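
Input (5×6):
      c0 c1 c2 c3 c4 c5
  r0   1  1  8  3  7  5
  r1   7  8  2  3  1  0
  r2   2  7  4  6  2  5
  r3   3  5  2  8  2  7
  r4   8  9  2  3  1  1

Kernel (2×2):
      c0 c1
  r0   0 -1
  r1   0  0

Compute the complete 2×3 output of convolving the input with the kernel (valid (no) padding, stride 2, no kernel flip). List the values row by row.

Output[0,0]: The receptive field on the input at this output position is [1 1 / 7 8]. Elementwise product with the kernel and sum: 1·-1.

-1 -3 -5
-7 -6 -5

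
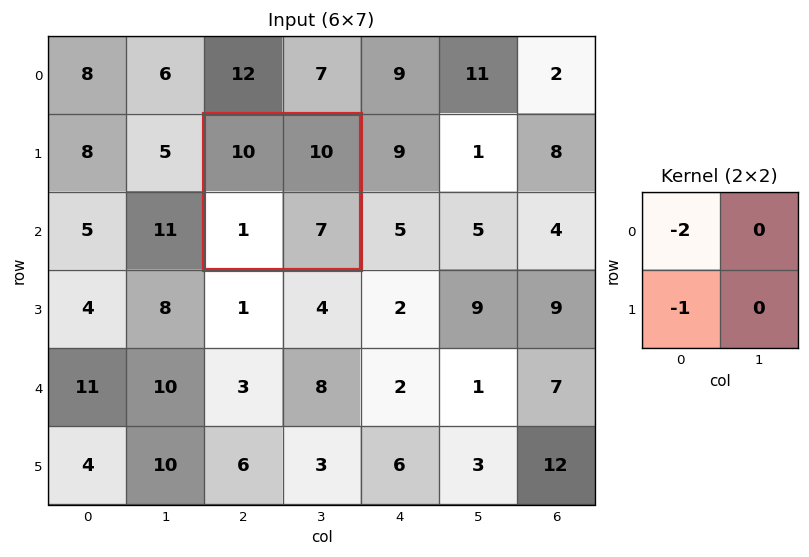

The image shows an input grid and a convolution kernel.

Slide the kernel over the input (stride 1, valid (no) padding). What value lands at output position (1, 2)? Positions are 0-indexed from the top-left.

-21

The receptive field on the input at this output position is [10 10 / 1 7]. Elementwise product with the kernel and sum: 10·-2 + 1·-1.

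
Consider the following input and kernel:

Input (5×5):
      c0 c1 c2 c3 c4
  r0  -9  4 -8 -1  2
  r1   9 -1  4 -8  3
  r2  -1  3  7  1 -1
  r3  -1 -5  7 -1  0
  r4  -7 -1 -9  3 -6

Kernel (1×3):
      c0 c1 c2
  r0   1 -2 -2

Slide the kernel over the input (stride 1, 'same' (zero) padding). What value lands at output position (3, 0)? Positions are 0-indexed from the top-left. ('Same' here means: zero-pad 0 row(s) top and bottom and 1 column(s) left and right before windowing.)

12

The receptive field on the zero-padded input at this output position is [0 -1 -5]. Elementwise product with the kernel and sum: 0·1 + -1·-2 + -5·-2.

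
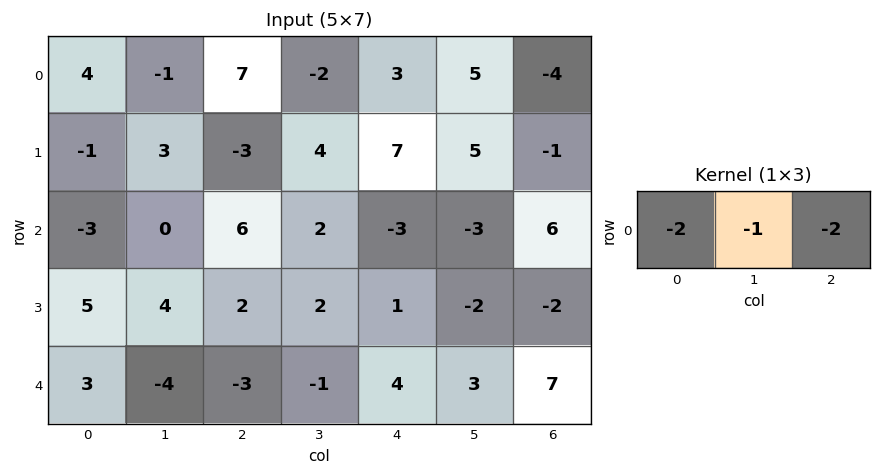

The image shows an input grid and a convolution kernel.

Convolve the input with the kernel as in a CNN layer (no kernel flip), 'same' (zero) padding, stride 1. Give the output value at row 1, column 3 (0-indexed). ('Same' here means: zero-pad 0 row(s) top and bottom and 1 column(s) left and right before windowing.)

-12

The receptive field on the zero-padded input at this output position is [-3 4 7]. Elementwise product with the kernel and sum: -3·-2 + 4·-1 + 7·-2.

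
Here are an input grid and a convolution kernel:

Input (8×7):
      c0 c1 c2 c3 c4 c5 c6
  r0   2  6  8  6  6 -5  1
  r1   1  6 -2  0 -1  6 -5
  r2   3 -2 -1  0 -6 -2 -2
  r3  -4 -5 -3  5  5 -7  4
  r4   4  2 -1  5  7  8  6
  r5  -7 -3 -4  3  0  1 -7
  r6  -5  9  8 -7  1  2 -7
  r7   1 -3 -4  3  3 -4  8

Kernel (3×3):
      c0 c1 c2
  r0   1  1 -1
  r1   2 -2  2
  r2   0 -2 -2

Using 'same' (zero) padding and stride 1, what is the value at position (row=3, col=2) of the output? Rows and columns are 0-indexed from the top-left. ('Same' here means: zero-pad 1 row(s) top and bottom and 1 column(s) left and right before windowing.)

-5

The receptive field on the zero-padded input at this output position is [-2 -1 0 / -5 -3 5 / 2 -1 5]. Elementwise product with the kernel and sum: -2·1 + -1·1 + 0·-1 + -5·2 + -3·-2 + 5·2 + -1·-2 + 5·-2.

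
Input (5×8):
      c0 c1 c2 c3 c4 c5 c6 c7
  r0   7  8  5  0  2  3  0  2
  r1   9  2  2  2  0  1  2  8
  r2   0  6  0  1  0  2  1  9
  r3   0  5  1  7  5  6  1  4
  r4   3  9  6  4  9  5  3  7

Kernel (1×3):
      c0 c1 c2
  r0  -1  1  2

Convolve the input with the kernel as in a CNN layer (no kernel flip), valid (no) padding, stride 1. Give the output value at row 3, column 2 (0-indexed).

16

The receptive field on the input at this output position is [1 7 5]. Elementwise product with the kernel and sum: 1·-1 + 7·1 + 5·2.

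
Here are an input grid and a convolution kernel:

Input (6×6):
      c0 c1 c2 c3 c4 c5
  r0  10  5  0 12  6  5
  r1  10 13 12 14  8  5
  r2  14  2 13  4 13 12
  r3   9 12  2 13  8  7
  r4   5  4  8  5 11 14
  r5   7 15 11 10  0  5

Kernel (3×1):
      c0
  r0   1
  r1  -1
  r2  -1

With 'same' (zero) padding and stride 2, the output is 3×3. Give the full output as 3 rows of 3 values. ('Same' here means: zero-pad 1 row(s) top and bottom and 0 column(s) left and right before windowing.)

-20 -12 -14
-13 -3 -13
-3 -17 -3

Output[0,0]: The receptive field on the zero-padded input at this output position is [0 / 10 / 10]. Elementwise product with the kernel and sum: 0·1 + 10·-1 + 10·-1.
Output[0,1]: The receptive field on the zero-padded input at this output position is [0 / 0 / 12]. Elementwise product with the kernel and sum: 0·1 + 0·-1 + 12·-1.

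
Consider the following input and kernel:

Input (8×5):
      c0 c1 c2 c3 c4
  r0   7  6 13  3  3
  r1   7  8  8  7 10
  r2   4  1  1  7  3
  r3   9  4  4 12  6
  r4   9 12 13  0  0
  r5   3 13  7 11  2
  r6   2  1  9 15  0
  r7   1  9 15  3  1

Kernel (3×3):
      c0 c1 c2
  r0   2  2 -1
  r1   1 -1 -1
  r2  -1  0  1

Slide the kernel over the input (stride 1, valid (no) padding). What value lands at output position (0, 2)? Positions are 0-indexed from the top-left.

22

The receptive field on the input at this output position is [13 3 3 / 8 7 10 / 1 7 3]. Elementwise product with the kernel and sum: 13·2 + 3·2 + 3·-1 + 8·1 + 7·-1 + 10·-1 + 1·-1 + 3·1.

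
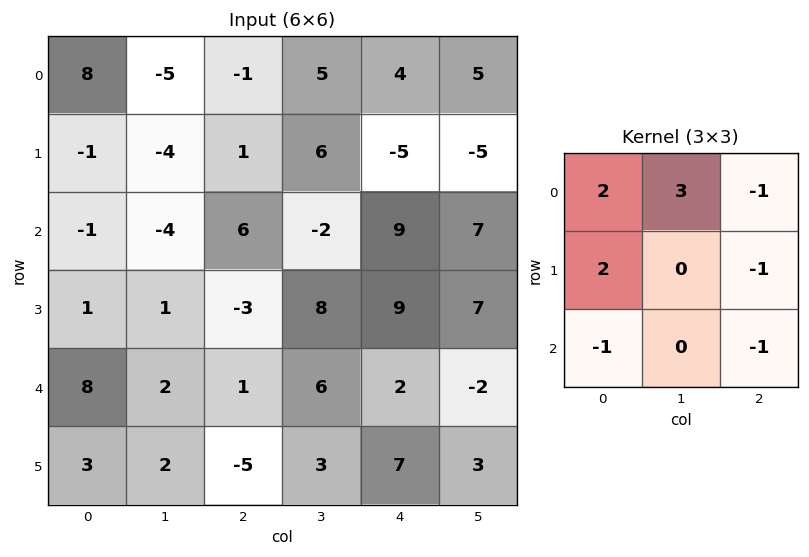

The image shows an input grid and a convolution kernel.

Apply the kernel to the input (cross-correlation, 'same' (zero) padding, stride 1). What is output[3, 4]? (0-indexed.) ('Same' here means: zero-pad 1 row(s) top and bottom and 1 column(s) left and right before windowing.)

The receptive field on the zero-padded input at this output position is [-2 9 7 / 8 9 7 / 6 2 -2]. Elementwise product with the kernel and sum: -2·2 + 9·3 + 7·-1 + 8·2 + 7·-1 + 6·-1 + -2·-1.

21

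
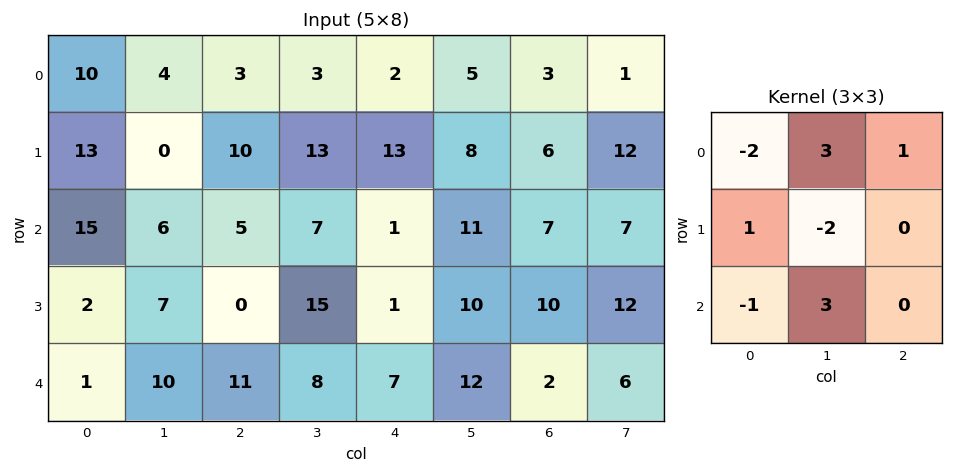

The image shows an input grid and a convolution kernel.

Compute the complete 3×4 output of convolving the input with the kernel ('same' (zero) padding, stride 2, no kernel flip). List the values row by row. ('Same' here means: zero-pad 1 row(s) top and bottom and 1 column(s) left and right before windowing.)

Output[0,0]: The receptive field on the zero-padded input at this output position is [0 0 0 / 0 10 4 / 0 13 0]. Elementwise product with the kernel and sum: 0·-2 + 0·3 + 0·1 + 0·1 + 10·-2 + 0·-1 + 13·3.
Output[0,1]: The receptive field on the zero-padded input at this output position is [0 0 0 / 4 3 3 / 0 10 13]. Elementwise product with the kernel and sum: 0·-2 + 0·3 + 0·1 + 4·1 + 3·-2 + 0·-1 + 10·3.

19 28 25 9
15 32 14 31
11 -11 -23 30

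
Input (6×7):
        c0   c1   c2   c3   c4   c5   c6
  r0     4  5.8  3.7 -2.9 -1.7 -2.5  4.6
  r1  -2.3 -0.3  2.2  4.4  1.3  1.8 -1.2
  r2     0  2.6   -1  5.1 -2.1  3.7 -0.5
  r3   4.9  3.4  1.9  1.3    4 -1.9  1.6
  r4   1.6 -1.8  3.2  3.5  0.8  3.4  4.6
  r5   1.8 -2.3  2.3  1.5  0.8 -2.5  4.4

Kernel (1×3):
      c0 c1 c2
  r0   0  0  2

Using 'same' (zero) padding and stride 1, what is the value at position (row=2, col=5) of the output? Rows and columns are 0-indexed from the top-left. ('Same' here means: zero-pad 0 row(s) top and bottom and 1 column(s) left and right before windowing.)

The receptive field on the zero-padded input at this output position is [-2.1 3.7 -0.5]. Elementwise product with the kernel and sum: -0.5·2.

-1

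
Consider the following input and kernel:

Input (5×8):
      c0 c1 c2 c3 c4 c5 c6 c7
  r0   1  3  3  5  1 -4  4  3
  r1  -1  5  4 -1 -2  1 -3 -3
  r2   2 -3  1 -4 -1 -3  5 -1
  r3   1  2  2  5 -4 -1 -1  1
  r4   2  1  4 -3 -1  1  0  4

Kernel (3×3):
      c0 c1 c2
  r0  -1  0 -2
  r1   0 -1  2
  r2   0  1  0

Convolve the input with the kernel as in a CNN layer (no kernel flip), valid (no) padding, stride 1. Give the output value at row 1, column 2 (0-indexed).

7

The receptive field on the input at this output position is [4 -1 -2 / 1 -4 -1 / 2 5 -4]. Elementwise product with the kernel and sum: 4·-1 + -2·-2 + -4·-1 + -1·2 + 5·1.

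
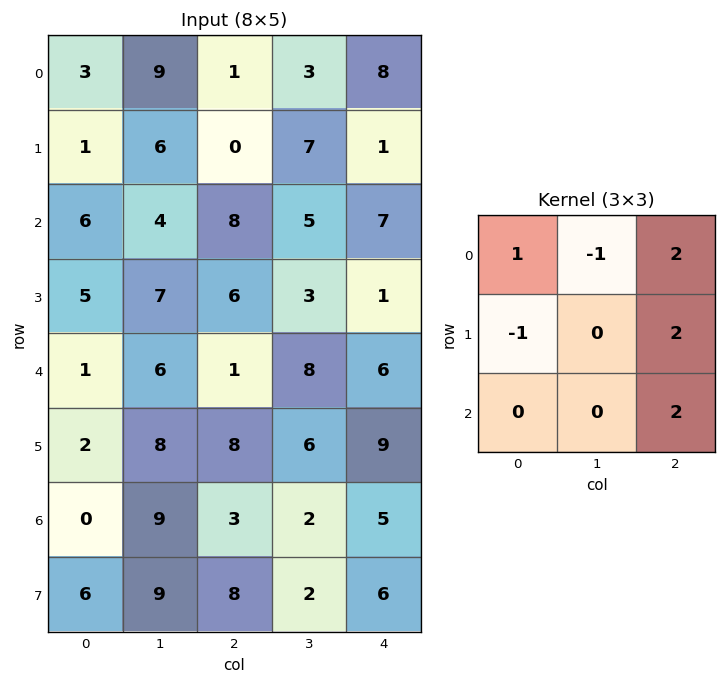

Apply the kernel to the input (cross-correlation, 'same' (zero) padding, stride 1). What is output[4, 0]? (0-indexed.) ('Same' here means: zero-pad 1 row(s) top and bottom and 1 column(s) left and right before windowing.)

37

The receptive field on the zero-padded input at this output position is [0 5 7 / 0 1 6 / 0 2 8]. Elementwise product with the kernel and sum: 0·1 + 5·-1 + 7·2 + 0·-1 + 6·2 + 8·2.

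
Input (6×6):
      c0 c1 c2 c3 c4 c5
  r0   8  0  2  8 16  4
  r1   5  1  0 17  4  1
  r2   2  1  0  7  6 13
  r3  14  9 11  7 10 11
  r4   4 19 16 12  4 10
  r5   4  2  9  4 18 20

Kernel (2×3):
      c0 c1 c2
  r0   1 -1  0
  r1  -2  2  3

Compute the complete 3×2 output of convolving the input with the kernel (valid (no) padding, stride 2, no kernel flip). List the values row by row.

Output[0,0]: The receptive field on the input at this output position is [8 0 2 / 5 1 0]. Elementwise product with the kernel and sum: 8·1 + 0·-1 + 5·-2 + 1·2 + 0·3.

0 40
24 15
8 48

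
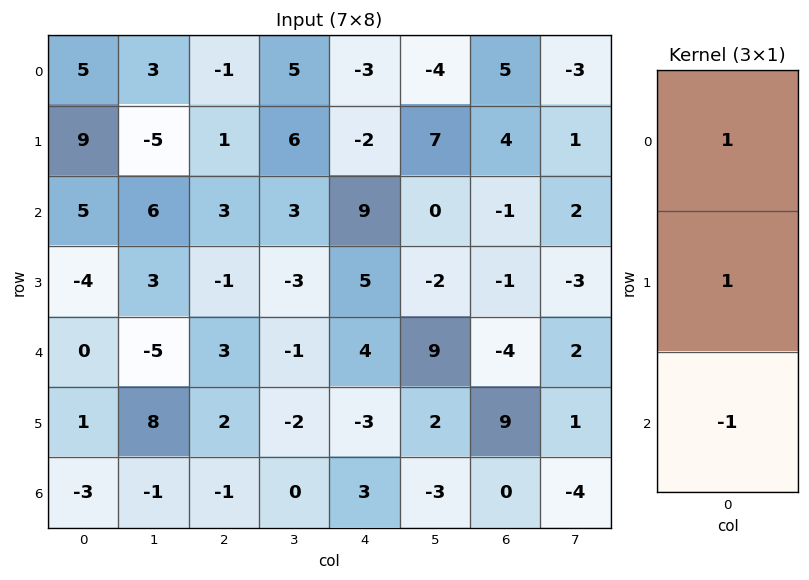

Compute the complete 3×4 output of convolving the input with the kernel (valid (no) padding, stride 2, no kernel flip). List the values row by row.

9 -3 -14 10
1 -1 10 2
4 6 -2 5

Output[0,0]: The receptive field on the input at this output position is [5 / 9 / 5]. Elementwise product with the kernel and sum: 5·1 + 9·1 + 5·-1.
Output[0,1]: The receptive field on the input at this output position is [-1 / 1 / 3]. Elementwise product with the kernel and sum: -1·1 + 1·1 + 3·-1.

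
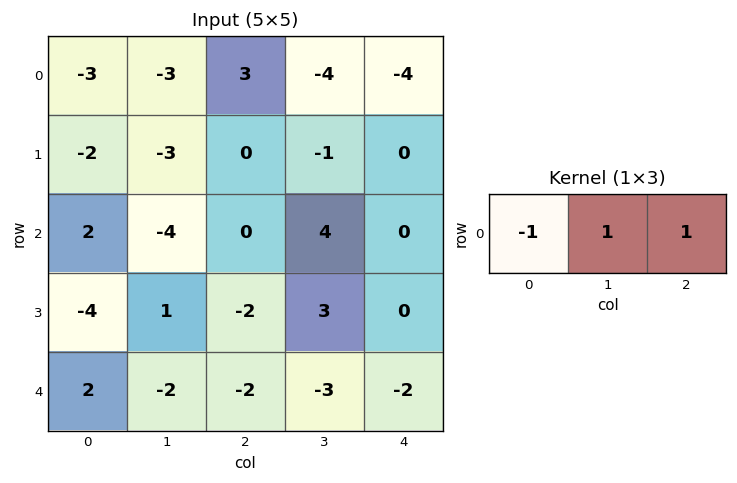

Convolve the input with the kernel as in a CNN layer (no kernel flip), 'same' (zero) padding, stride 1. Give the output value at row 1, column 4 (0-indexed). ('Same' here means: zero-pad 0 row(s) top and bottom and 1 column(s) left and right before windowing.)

1

The receptive field on the zero-padded input at this output position is [-1 0 0]. Elementwise product with the kernel and sum: -1·-1 + 0·1 + 0·1.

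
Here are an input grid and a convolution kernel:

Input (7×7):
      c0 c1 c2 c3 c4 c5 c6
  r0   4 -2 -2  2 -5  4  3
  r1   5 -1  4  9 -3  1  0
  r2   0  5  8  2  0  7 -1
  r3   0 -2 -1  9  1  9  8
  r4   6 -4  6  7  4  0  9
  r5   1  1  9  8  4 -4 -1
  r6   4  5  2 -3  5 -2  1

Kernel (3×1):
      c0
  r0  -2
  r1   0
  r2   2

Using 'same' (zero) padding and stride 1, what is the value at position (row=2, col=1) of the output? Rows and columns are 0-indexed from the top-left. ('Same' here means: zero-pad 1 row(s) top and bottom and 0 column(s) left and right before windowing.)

-2

The receptive field on the zero-padded input at this output position is [-1 / 5 / -2]. Elementwise product with the kernel and sum: -1·-2 + -2·2.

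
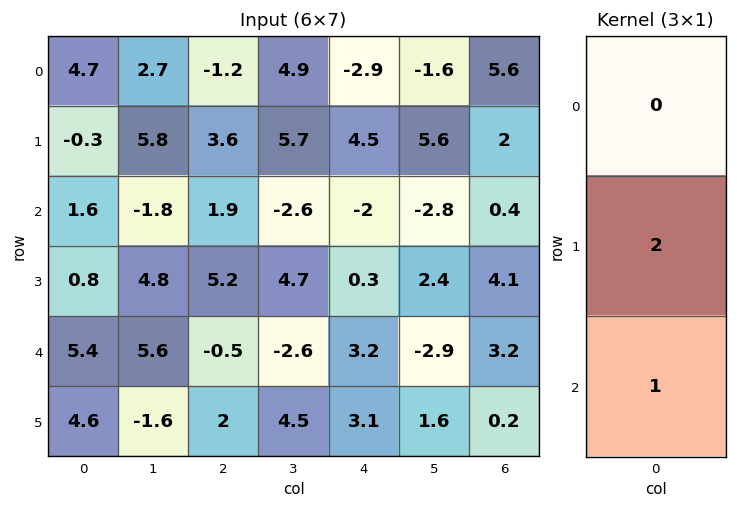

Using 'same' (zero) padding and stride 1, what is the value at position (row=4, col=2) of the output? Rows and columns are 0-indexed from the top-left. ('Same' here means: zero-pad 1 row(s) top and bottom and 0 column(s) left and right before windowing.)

1

The receptive field on the zero-padded input at this output position is [5.2 / -0.5 / 2]. Elementwise product with the kernel and sum: -0.5·2 + 2·1.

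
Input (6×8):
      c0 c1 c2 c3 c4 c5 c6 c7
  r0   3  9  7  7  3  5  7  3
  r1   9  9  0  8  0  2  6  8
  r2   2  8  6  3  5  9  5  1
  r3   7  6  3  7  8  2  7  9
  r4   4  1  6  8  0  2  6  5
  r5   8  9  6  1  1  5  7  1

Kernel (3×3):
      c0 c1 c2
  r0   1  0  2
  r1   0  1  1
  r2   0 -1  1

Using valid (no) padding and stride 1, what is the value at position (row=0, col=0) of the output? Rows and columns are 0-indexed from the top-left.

24

The receptive field on the input at this output position is [3 9 7 / 9 9 0 / 2 8 6]. Elementwise product with the kernel and sum: 3·1 + 7·2 + 9·1 + 0·1 + 8·-1 + 6·1.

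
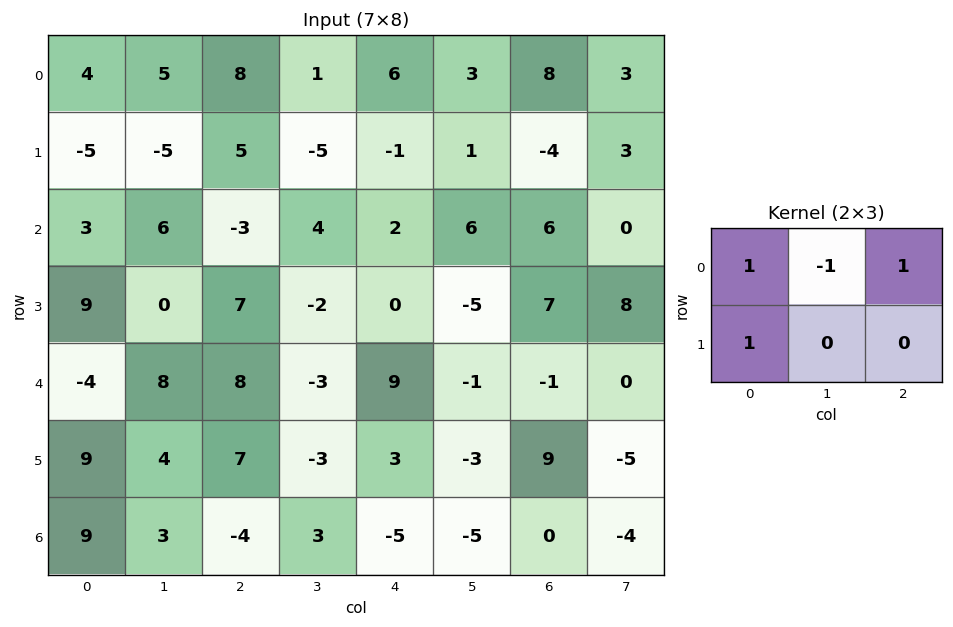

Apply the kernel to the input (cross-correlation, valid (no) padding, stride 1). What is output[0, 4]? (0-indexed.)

The receptive field on the input at this output position is [6 3 8 / -1 1 -4]. Elementwise product with the kernel and sum: 6·1 + 3·-1 + 8·1 + -1·1.

10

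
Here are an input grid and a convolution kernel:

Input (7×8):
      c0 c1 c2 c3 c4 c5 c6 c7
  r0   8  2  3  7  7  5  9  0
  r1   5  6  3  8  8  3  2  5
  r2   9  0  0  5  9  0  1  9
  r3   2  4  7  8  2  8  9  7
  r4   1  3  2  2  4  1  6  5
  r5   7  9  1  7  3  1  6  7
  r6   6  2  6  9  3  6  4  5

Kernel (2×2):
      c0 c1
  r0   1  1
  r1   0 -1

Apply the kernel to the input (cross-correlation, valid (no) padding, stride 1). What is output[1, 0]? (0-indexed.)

The receptive field on the input at this output position is [5 6 / 9 0]. Elementwise product with the kernel and sum: 5·1 + 6·1 + 0·-1.

11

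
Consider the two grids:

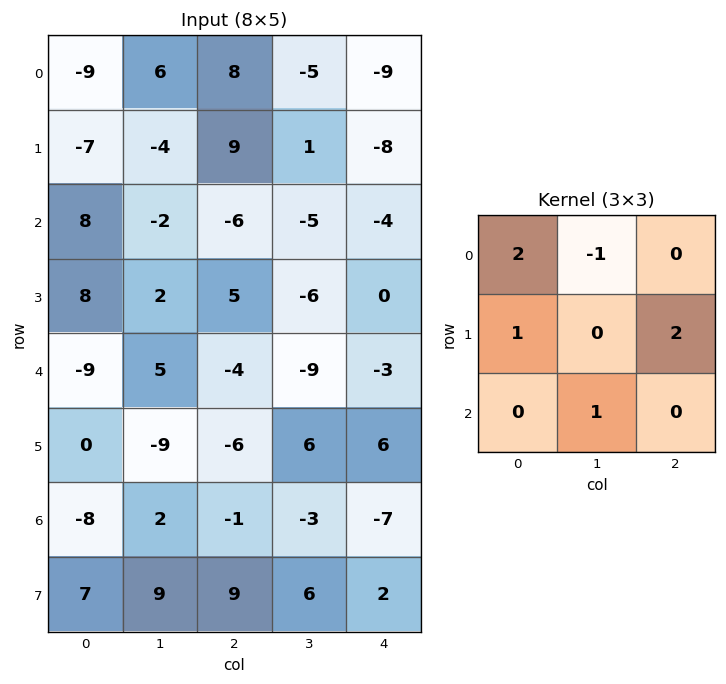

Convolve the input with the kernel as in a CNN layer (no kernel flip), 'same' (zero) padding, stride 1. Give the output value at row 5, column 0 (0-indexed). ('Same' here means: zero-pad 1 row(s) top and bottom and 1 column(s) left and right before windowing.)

The receptive field on the zero-padded input at this output position is [0 -9 5 / 0 0 -9 / 0 -8 2]. Elementwise product with the kernel and sum: 0·2 + -9·-1 + 0·1 + -9·2 + -8·1.

-17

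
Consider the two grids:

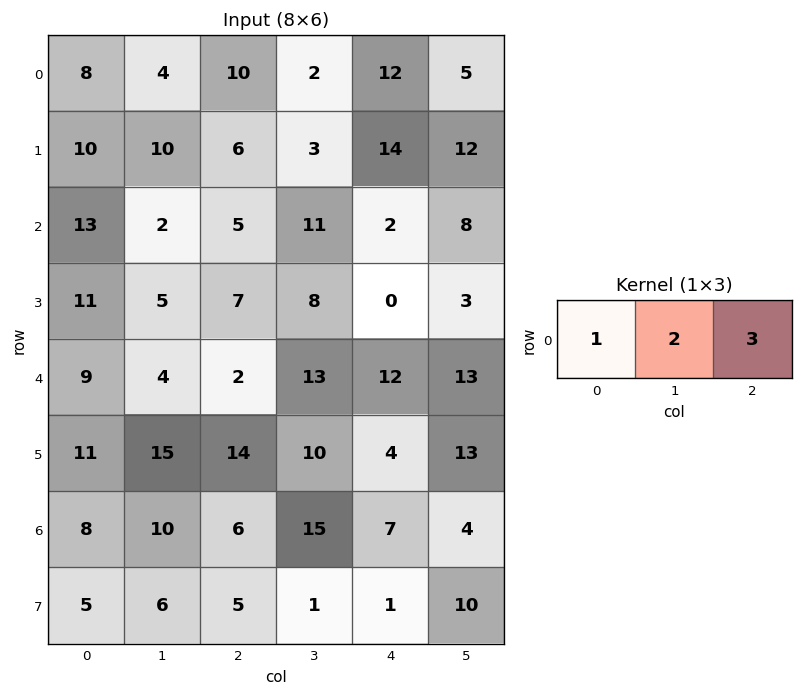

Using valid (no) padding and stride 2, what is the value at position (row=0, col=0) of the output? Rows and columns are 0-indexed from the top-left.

The receptive field on the input at this output position is [8 4 10]. Elementwise product with the kernel and sum: 8·1 + 4·2 + 10·3.

46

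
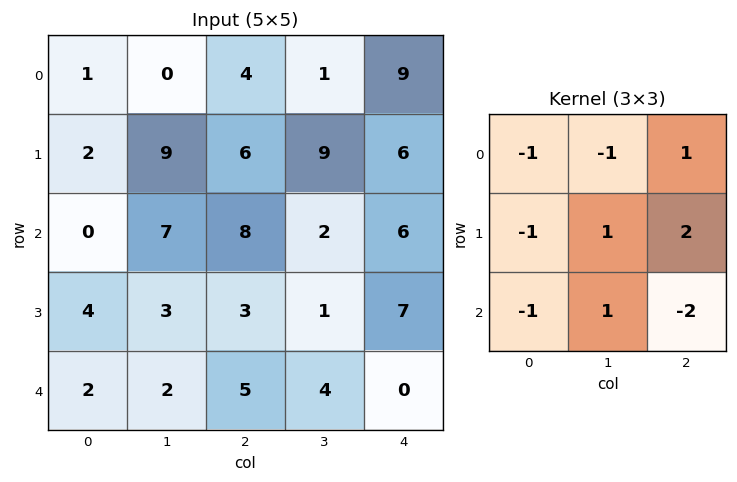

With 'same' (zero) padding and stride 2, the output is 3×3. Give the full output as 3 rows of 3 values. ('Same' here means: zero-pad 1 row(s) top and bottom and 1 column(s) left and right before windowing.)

-15 -15 5
19 -3 -5
5 6 -12

Output[0,0]: The receptive field on the zero-padded input at this output position is [0 0 0 / 0 1 0 / 0 2 9]. Elementwise product with the kernel and sum: 0·-1 + 0·-1 + 0·1 + 0·-1 + 1·1 + 0·2 + 0·-1 + 2·1 + 9·-2.
Output[0,1]: The receptive field on the zero-padded input at this output position is [0 0 0 / 0 4 1 / 9 6 9]. Elementwise product with the kernel and sum: 0·-1 + 0·-1 + 0·1 + 0·-1 + 4·1 + 1·2 + 9·-1 + 6·1 + 9·-2.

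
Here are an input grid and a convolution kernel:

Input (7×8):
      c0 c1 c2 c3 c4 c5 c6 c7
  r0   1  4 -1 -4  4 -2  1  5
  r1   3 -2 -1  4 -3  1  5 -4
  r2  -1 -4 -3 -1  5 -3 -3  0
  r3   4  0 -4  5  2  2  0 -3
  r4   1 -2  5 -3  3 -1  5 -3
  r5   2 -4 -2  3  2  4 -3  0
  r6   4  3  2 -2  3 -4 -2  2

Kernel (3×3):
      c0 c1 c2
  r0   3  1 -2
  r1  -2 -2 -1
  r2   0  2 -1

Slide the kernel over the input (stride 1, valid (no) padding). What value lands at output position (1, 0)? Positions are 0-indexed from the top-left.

The receptive field on the input at this output position is [3 -2 -1 / -1 -4 -3 / 4 0 -4]. Elementwise product with the kernel and sum: 3·3 + -2·1 + -1·-2 + -1·-2 + -4·-2 + -3·-1 + 0·2 + -4·-1.

26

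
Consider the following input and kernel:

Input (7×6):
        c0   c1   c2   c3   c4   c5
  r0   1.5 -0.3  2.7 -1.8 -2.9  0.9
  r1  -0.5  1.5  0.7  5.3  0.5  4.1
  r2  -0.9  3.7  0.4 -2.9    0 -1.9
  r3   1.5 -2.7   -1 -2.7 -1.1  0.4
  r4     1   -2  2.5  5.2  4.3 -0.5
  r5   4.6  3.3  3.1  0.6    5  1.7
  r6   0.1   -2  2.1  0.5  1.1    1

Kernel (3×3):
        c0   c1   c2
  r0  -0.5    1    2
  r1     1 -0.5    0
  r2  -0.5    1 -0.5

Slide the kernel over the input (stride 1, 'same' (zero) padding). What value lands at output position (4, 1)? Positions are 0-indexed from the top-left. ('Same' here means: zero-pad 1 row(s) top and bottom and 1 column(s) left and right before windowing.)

-4

The receptive field on the zero-padded input at this output position is [1.5 -2.7 -1 / 1 -2 2.5 / 4.6 3.3 3.1]. Elementwise product with the kernel and sum: 1.5·-0.5 + -2.7·1 + -1·2 + 1·1 + -2·-0.5 + 4.6·-0.5 + 3.3·1 + 3.1·-0.5.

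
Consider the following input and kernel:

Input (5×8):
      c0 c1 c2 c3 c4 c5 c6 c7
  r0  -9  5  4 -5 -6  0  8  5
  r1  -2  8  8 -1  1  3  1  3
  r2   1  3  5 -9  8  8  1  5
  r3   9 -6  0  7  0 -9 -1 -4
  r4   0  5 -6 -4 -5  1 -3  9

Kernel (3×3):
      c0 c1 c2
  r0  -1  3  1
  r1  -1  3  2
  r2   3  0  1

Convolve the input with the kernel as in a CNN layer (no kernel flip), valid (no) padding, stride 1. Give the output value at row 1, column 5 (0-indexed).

-23

The receptive field on the input at this output position is [3 1 3 / 8 1 5 / -9 -1 -4]. Elementwise product with the kernel and sum: 3·-1 + 1·3 + 3·1 + 8·-1 + 1·3 + 5·2 + -9·3 + -4·1.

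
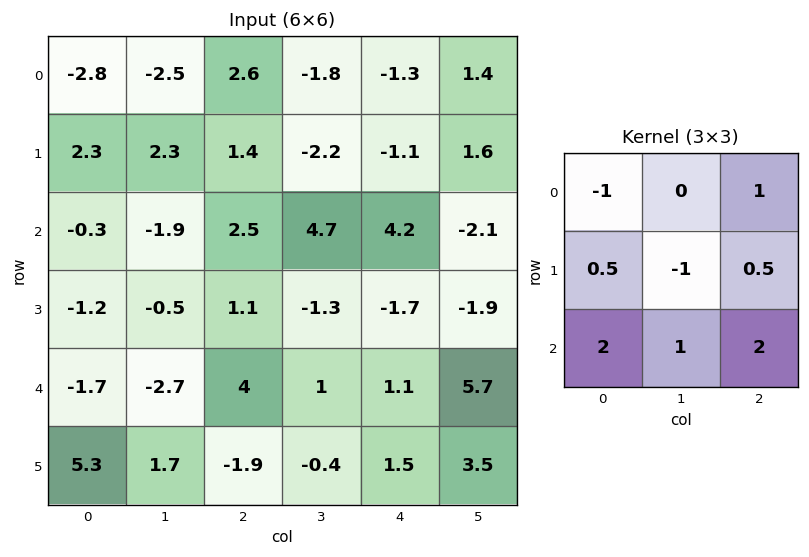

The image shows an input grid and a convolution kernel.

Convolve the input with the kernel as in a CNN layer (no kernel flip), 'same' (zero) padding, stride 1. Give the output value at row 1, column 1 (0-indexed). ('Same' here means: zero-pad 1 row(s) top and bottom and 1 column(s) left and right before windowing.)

7.45

The receptive field on the zero-padded input at this output position is [-2.8 -2.5 2.6 / 2.3 2.3 1.4 / -0.3 -1.9 2.5]. Elementwise product with the kernel and sum: -2.8·-1 + 2.6·1 + 2.3·0.5 + 2.3·-1 + 1.4·0.5 + -0.3·2 + -1.9·1 + 2.5·2.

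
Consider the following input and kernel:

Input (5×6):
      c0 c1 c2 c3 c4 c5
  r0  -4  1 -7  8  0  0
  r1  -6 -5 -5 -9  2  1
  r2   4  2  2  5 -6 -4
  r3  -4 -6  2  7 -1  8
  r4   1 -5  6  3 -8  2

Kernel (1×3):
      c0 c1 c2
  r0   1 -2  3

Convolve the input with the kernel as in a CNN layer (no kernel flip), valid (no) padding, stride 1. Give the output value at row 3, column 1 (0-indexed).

The receptive field on the input at this output position is [-6 2 7]. Elementwise product with the kernel and sum: -6·1 + 2·-2 + 7·3.

11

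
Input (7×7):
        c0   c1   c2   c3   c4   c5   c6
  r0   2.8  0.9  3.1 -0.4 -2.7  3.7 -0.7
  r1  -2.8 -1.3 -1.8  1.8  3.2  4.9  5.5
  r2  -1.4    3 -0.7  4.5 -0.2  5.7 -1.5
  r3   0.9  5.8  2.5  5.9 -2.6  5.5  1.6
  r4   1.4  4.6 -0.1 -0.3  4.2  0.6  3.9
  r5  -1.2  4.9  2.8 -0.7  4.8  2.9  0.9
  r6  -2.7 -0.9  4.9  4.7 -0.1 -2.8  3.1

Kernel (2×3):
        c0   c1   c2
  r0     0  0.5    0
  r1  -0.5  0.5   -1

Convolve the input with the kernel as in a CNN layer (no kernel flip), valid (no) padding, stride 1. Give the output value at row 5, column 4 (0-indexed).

-3

The receptive field on the input at this output position is [4.8 2.9 0.9 / -0.1 -2.8 3.1]. Elementwise product with the kernel and sum: 2.9·0.5 + -0.1·-0.5 + -2.8·0.5 + 3.1·-1.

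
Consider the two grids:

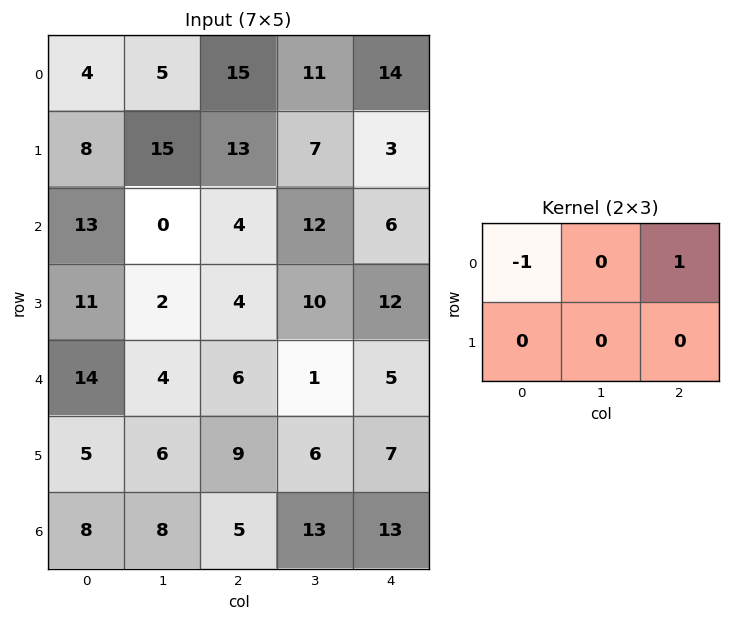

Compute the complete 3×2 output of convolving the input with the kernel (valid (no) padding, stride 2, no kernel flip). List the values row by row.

11 -1
-9 2
-8 -1

Output[0,0]: The receptive field on the input at this output position is [4 5 15 / 8 15 13]. Elementwise product with the kernel and sum: 4·-1 + 15·1.
Output[0,1]: The receptive field on the input at this output position is [15 11 14 / 13 7 3]. Elementwise product with the kernel and sum: 15·-1 + 14·1.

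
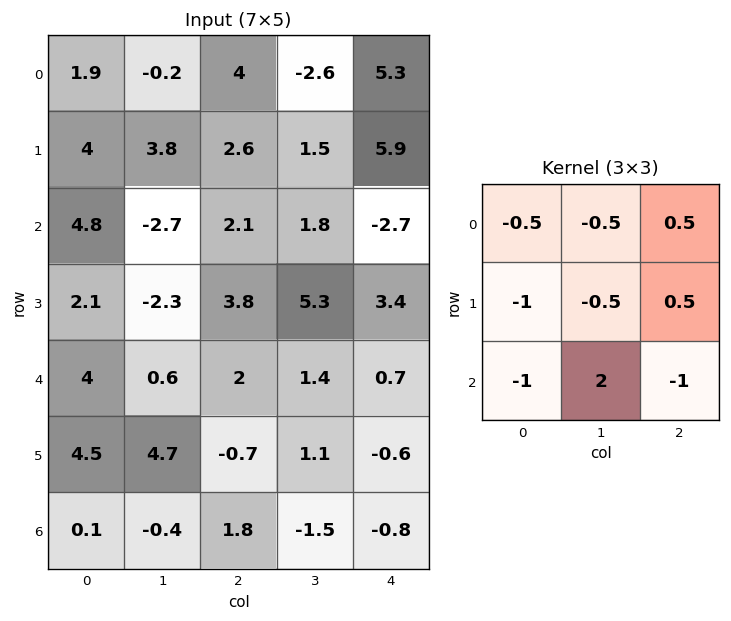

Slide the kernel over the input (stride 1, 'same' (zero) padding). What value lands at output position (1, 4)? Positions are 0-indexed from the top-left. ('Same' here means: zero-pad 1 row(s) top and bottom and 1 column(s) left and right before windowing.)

The receptive field on the zero-padded input at this output position is [-2.6 5.3 0 / 1.5 5.9 0 / 1.8 -2.7 0]. Elementwise product with the kernel and sum: -2.6·-0.5 + 5.3·-0.5 + 0·0.5 + 1.5·-1 + 5.9·-0.5 + 0·0.5 + 1.8·-1 + -2.7·2 + 0·-1.

-13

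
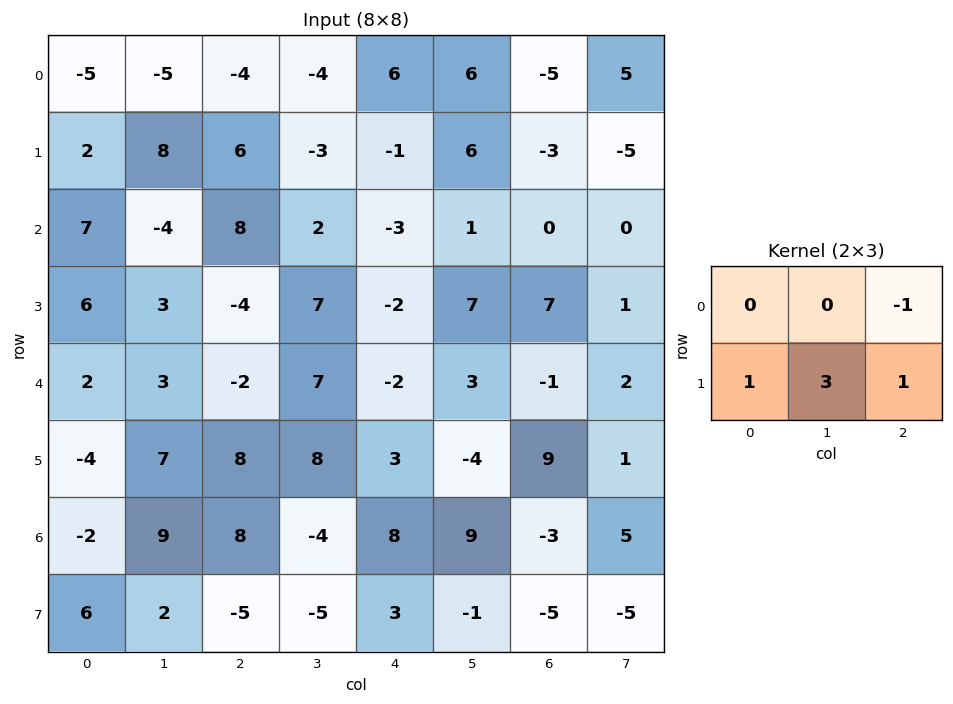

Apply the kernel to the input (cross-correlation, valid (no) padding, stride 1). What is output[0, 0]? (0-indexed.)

36

The receptive field on the input at this output position is [-5 -5 -4 / 2 8 6]. Elementwise product with the kernel and sum: -4·-1 + 2·1 + 8·3 + 6·1.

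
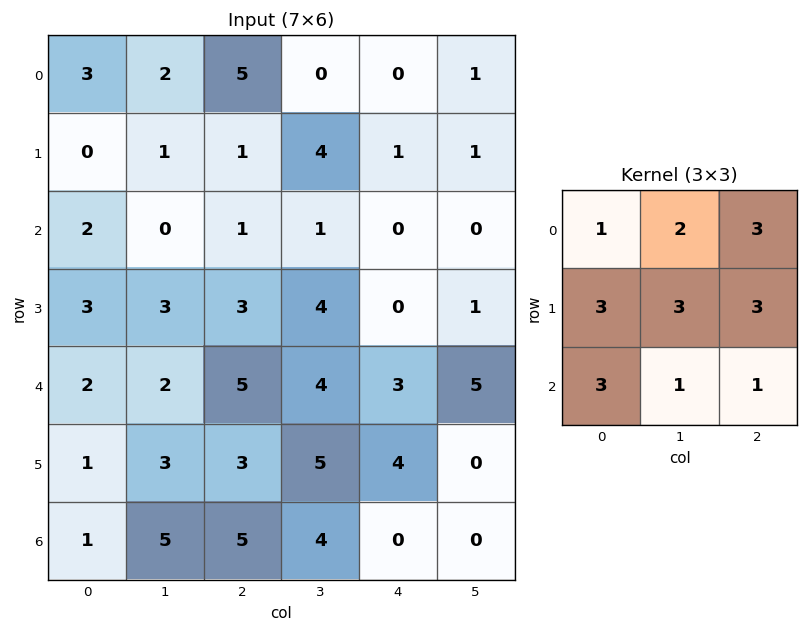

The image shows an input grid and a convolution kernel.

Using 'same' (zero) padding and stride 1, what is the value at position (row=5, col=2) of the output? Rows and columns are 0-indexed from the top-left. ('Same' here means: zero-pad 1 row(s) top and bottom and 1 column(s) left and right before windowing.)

81

The receptive field on the zero-padded input at this output position is [2 5 4 / 3 3 5 / 5 5 4]. Elementwise product with the kernel and sum: 2·1 + 5·2 + 4·3 + 3·3 + 3·3 + 5·3 + 5·3 + 5·1 + 4·1.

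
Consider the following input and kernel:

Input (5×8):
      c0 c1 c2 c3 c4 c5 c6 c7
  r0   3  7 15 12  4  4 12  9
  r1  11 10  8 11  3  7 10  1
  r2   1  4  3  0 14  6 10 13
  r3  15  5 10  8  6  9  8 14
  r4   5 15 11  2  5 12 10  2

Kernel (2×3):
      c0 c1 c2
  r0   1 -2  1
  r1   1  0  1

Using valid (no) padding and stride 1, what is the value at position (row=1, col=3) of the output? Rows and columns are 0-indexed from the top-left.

18

The receptive field on the input at this output position is [11 3 7 / 0 14 6]. Elementwise product with the kernel and sum: 11·1 + 3·-2 + 7·1 + 0·1 + 6·1.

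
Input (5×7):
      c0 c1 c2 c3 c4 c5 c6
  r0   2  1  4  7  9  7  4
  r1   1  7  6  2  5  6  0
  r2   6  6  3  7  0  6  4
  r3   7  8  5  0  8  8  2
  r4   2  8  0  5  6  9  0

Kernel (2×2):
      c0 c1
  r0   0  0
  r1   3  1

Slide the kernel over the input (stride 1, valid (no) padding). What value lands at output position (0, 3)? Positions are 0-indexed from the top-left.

11

The receptive field on the input at this output position is [7 9 / 2 5]. Elementwise product with the kernel and sum: 2·3 + 5·1.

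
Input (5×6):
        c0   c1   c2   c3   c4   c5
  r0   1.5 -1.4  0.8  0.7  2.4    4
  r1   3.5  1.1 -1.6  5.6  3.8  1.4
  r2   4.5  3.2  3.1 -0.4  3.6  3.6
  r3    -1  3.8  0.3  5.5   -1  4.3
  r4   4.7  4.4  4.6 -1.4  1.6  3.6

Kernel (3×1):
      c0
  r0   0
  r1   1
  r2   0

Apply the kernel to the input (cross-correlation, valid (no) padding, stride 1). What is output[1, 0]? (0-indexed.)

The receptive field on the input at this output position is [3.5 / 4.5 / -1]. Elementwise product with the kernel and sum: 4.5·1.

4.5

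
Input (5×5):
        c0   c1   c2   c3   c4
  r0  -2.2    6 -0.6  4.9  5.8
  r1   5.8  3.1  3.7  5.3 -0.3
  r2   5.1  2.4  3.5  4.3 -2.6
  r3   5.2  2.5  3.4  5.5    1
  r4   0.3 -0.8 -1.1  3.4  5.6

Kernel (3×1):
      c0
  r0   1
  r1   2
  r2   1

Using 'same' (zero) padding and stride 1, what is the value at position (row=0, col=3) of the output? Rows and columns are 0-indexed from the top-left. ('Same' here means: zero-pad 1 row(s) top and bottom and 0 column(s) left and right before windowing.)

The receptive field on the zero-padded input at this output position is [0 / 4.9 / 5.3]. Elementwise product with the kernel and sum: 0·1 + 4.9·2 + 5.3·1.

15.1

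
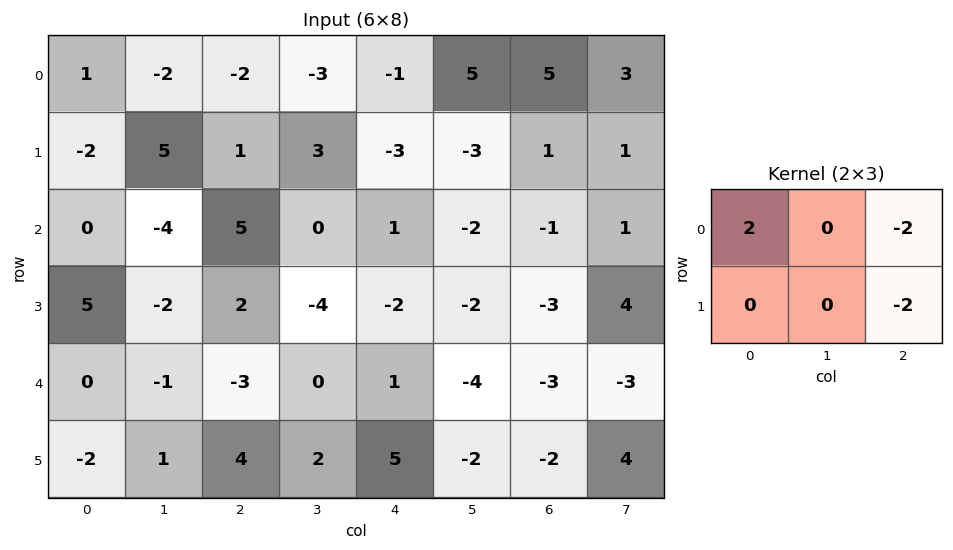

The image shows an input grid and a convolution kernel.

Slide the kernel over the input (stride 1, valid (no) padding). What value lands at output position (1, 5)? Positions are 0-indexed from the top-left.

-10

The receptive field on the input at this output position is [-3 1 1 / -2 -1 1]. Elementwise product with the kernel and sum: -3·2 + 1·-2 + 1·-2.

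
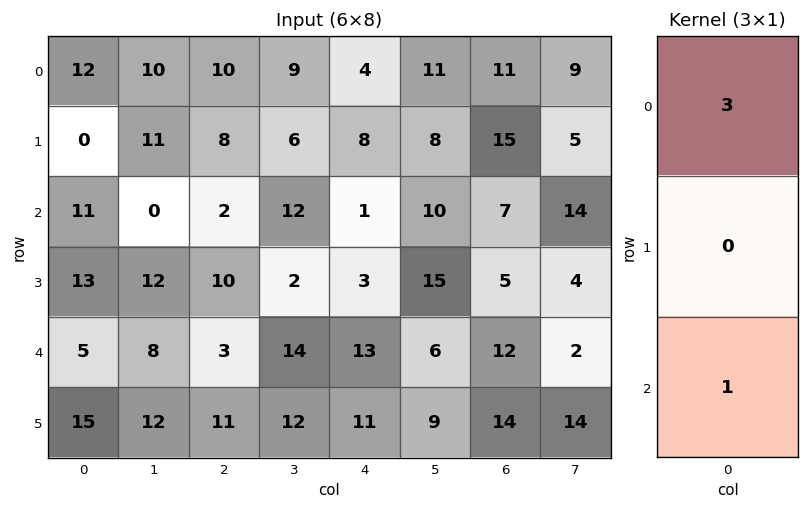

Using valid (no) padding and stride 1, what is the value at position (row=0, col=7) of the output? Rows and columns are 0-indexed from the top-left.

41

The receptive field on the input at this output position is [9 / 5 / 14]. Elementwise product with the kernel and sum: 9·3 + 14·1.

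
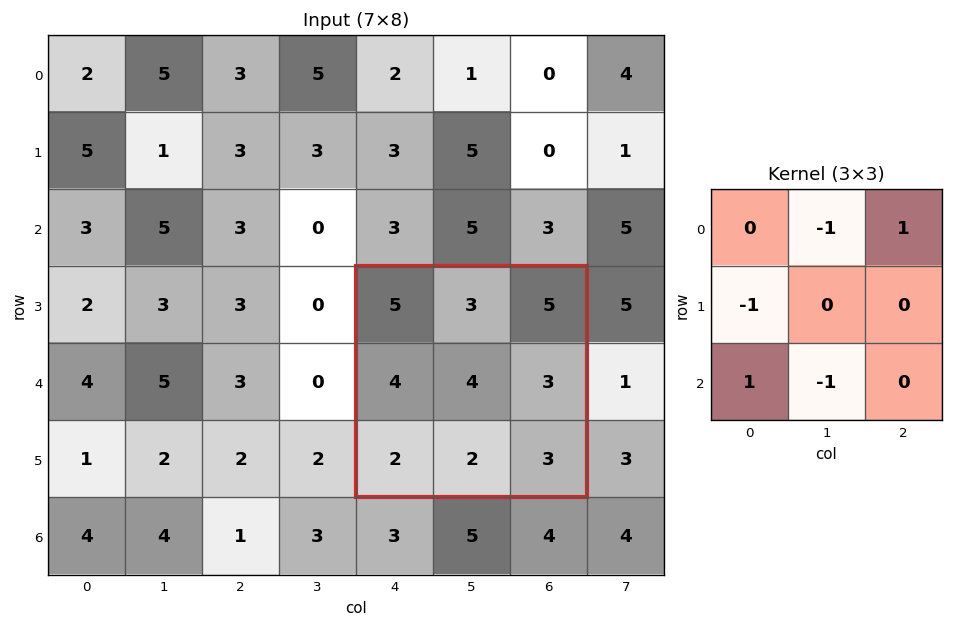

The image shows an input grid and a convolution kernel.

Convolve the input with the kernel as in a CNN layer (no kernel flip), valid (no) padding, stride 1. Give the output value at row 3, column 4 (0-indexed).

The receptive field on the input at this output position is [5 3 5 / 4 4 3 / 2 2 3]. Elementwise product with the kernel and sum: 3·-1 + 5·1 + 4·-1 + 2·1 + 2·-1.

-2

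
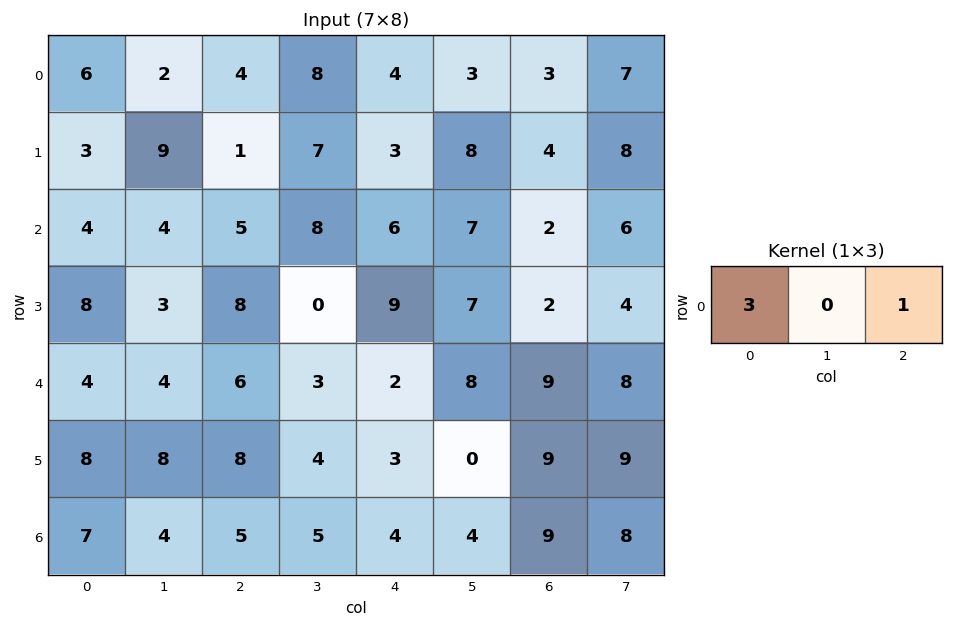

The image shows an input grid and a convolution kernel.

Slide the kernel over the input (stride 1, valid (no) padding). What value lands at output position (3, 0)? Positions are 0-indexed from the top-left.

32

The receptive field on the input at this output position is [8 3 8]. Elementwise product with the kernel and sum: 8·3 + 8·1.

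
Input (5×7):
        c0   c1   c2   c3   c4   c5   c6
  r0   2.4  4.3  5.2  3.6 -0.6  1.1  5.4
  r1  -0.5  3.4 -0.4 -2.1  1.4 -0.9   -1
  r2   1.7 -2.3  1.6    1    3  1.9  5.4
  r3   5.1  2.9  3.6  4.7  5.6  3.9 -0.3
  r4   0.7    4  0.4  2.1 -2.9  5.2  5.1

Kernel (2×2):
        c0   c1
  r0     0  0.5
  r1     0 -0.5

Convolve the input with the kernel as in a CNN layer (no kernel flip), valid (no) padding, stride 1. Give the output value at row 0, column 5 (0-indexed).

3.2

The receptive field on the input at this output position is [1.1 5.4 / -0.9 -1]. Elementwise product with the kernel and sum: 5.4·0.5 + -1·-0.5.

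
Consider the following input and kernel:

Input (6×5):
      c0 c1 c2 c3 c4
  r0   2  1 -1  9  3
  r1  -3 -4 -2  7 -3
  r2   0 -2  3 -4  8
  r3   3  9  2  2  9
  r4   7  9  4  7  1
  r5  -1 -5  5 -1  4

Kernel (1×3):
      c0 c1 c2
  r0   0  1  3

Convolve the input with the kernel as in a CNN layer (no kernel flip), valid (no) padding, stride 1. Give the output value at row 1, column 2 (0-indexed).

-2

The receptive field on the input at this output position is [-2 7 -3]. Elementwise product with the kernel and sum: 7·1 + -3·3.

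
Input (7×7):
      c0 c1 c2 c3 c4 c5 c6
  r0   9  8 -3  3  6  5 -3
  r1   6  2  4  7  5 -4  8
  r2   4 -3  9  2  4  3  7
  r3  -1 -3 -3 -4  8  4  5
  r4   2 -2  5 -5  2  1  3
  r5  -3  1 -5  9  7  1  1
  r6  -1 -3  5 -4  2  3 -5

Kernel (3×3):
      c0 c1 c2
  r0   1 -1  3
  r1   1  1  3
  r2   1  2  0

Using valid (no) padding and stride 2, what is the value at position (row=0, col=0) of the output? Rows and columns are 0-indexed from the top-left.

10

The receptive field on the input at this output position is [9 8 -3 / 6 2 4 / 4 -3 9]. Elementwise product with the kernel and sum: 9·1 + 8·-1 + -3·3 + 6·1 + 2·1 + 4·3 + 4·1 + -3·2.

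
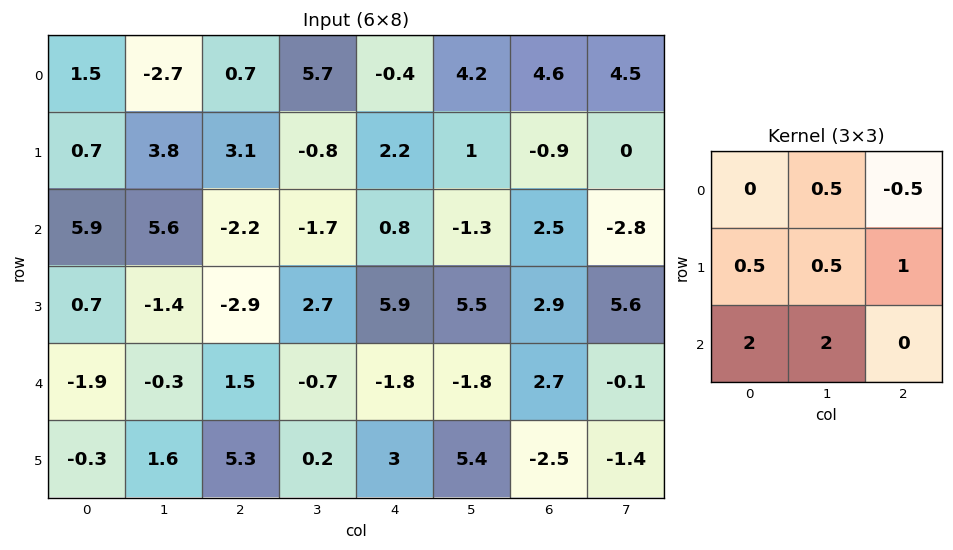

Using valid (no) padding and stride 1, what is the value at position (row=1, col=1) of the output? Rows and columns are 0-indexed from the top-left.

The receptive field on the input at this output position is [3.8 3.1 -0.8 / 5.6 -2.2 -1.7 / -1.4 -2.9 2.7]. Elementwise product with the kernel and sum: 3.1·0.5 + -0.8·-0.5 + 5.6·0.5 + -2.2·0.5 + -1.7·1 + -1.4·2 + -2.9·2.

-6.65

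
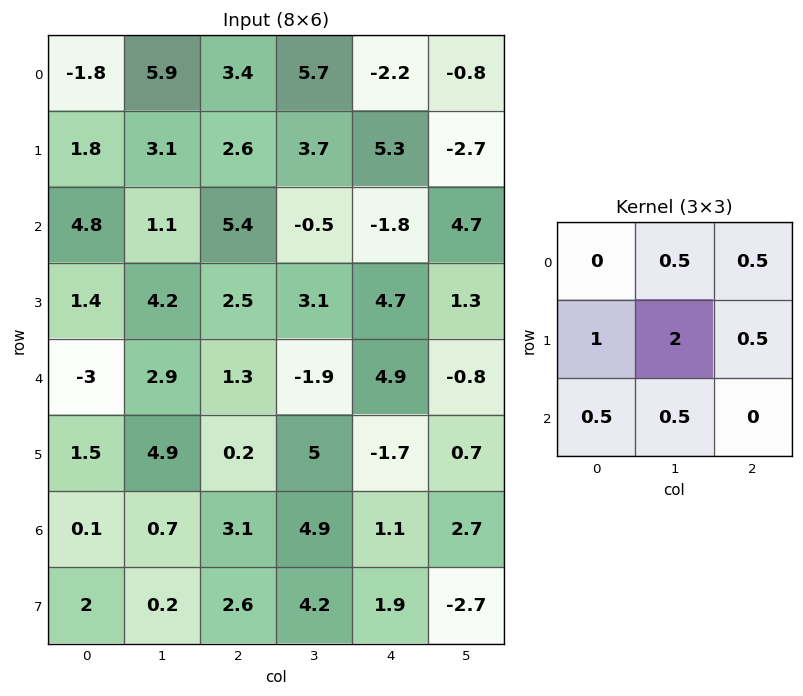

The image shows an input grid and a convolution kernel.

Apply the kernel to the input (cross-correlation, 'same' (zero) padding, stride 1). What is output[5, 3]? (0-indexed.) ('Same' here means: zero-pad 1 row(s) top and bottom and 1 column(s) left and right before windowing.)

The receptive field on the zero-padded input at this output position is [1.3 -1.9 4.9 / 0.2 5 -1.7 / 3.1 4.9 1.1]. Elementwise product with the kernel and sum: -1.9·0.5 + 4.9·0.5 + 0.2·1 + 5·2 + -1.7·0.5 + 3.1·0.5 + 4.9·0.5.

14.85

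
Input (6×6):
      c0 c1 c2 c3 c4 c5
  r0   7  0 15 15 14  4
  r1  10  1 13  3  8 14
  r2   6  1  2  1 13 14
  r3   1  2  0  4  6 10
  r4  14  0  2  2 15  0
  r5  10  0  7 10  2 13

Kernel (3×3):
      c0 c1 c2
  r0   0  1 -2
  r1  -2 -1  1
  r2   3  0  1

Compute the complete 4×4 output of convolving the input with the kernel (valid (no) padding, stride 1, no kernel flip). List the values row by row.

-18 -23 -15 23
-33 14 1 1
37 2 -2 -13
13 2 24 10

Output[0,0]: The receptive field on the input at this output position is [7 0 15 / 10 1 13 / 6 1 2]. Elementwise product with the kernel and sum: 0·1 + 15·-2 + 10·-2 + 1·-1 + 13·1 + 6·3 + 2·1.
Output[0,1]: The receptive field on the input at this output position is [0 15 15 / 1 13 3 / 1 2 1]. Elementwise product with the kernel and sum: 15·1 + 15·-2 + 1·-2 + 13·-1 + 3·1 + 1·3 + 1·1.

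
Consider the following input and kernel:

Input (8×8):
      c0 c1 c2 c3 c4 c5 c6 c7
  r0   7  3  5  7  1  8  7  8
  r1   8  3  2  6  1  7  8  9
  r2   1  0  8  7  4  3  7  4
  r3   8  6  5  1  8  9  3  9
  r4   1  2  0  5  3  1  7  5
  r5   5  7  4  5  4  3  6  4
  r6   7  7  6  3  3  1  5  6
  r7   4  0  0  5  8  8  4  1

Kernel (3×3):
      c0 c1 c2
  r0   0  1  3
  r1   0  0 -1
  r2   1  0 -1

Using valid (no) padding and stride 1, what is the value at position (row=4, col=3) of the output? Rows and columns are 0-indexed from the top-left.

The receptive field on the input at this output position is [5 3 1 / 5 4 3 / 3 3 1]. Elementwise product with the kernel and sum: 3·1 + 1·3 + 3·-1 + 3·1 + 1·-1.

5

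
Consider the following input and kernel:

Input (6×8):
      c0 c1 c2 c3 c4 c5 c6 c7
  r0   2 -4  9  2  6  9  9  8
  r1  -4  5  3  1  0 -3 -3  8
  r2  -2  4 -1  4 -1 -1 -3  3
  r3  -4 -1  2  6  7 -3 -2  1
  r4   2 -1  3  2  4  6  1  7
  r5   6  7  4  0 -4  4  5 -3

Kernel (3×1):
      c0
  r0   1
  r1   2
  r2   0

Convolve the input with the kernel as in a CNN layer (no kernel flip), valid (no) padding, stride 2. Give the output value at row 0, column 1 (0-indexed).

The receptive field on the input at this output position is [9 / 3 / -1]. Elementwise product with the kernel and sum: 9·1 + 3·2.

15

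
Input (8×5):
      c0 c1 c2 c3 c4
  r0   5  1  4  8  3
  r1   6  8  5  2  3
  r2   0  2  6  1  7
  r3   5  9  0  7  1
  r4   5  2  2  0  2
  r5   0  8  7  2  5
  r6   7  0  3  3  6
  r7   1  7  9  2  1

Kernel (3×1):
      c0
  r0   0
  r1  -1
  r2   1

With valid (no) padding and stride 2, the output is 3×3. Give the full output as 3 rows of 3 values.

Output[0,0]: The receptive field on the input at this output position is [5 / 6 / 0]. Elementwise product with the kernel and sum: 6·-1 + 0·1.
Output[0,1]: The receptive field on the input at this output position is [4 / 5 / 6]. Elementwise product with the kernel and sum: 5·-1 + 6·1.

-6 1 4
0 2 1
7 -4 1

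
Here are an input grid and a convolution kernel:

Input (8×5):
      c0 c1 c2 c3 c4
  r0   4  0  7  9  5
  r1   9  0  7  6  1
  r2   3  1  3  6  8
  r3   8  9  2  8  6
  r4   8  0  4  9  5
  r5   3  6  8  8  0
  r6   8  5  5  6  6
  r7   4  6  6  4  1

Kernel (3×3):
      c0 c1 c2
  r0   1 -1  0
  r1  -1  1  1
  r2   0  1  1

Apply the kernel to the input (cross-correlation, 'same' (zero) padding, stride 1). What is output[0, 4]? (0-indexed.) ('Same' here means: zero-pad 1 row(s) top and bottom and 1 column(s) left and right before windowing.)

The receptive field on the zero-padded input at this output position is [0 0 0 / 9 5 0 / 6 1 0]. Elementwise product with the kernel and sum: 0·1 + 0·-1 + 9·-1 + 5·1 + 0·1 + 1·1 + 0·1.

-3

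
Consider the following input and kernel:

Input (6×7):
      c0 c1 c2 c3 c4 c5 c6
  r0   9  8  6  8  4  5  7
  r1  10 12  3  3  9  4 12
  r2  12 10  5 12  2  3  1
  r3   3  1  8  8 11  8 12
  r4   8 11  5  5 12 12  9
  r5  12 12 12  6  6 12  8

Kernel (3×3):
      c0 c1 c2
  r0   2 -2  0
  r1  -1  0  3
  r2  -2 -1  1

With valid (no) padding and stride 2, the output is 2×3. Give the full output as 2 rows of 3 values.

-28 0 19
3 8 -4

Output[0,0]: The receptive field on the input at this output position is [9 8 6 / 10 12 3 / 12 10 5]. Elementwise product with the kernel and sum: 9·2 + 8·-2 + 10·-1 + 3·3 + 12·-2 + 10·-1 + 5·1.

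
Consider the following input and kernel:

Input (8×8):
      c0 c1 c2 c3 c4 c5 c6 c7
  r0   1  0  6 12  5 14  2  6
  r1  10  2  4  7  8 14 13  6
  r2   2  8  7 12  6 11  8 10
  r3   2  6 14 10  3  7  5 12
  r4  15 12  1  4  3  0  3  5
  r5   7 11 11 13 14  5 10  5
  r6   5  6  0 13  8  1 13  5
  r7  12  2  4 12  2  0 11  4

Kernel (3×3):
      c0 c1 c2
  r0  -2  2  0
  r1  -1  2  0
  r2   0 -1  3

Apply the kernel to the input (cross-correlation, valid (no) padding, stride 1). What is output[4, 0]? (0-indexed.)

The receptive field on the input at this output position is [15 12 1 / 7 11 11 / 5 6 0]. Elementwise product with the kernel and sum: 15·-2 + 12·2 + 7·-1 + 11·2 + 6·-1 + 0·3.

3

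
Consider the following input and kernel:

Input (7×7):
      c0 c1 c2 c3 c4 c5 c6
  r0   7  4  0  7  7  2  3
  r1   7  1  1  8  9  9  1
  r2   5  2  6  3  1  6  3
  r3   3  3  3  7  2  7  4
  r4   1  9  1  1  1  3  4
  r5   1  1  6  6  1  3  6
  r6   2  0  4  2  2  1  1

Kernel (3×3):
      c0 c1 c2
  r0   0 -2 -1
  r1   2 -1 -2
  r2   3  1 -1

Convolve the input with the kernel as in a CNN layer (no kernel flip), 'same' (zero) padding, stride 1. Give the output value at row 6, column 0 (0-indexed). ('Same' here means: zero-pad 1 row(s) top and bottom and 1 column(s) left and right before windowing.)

The receptive field on the zero-padded input at this output position is [0 1 1 / 0 2 0 / 0 0 0]. Elementwise product with the kernel and sum: 1·-2 + 1·-1 + 0·2 + 2·-1 + 0·-2 + 0·3 + 0·1 + 0·-1.

-5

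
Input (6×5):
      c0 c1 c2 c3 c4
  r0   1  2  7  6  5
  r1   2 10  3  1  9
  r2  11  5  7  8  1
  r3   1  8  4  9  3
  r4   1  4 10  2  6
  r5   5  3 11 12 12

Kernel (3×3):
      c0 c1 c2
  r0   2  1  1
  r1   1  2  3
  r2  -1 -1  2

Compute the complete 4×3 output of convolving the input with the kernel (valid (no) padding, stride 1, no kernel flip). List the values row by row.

40 40 44
58 73 35
78 58 54
67 69 53

Output[0,0]: The receptive field on the input at this output position is [1 2 7 / 2 10 3 / 11 5 7]. Elementwise product with the kernel and sum: 1·2 + 2·1 + 7·1 + 2·1 + 10·2 + 3·3 + 11·-1 + 5·-1 + 7·2.
Output[0,1]: The receptive field on the input at this output position is [2 7 6 / 10 3 1 / 5 7 8]. Elementwise product with the kernel and sum: 2·2 + 7·1 + 6·1 + 10·1 + 3·2 + 1·3 + 5·-1 + 7·-1 + 8·2.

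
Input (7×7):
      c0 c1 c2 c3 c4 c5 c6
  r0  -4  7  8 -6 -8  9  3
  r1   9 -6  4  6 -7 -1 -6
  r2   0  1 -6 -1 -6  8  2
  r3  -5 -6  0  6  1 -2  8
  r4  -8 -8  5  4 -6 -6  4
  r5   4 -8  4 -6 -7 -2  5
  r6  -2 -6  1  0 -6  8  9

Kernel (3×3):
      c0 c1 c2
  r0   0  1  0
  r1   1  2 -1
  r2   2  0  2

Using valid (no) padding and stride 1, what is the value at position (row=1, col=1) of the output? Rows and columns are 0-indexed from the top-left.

The receptive field on the input at this output position is [-6 4 6 / 1 -6 -1 / -6 0 6]. Elementwise product with the kernel and sum: 4·1 + 1·1 + -6·2 + -1·-1 + -6·2 + 6·2.

-6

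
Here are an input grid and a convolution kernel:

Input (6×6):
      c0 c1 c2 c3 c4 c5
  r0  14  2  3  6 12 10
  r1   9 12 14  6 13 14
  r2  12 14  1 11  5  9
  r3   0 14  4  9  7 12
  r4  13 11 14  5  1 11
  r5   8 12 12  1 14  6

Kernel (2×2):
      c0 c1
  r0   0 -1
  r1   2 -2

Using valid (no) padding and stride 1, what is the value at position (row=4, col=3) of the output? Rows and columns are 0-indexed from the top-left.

The receptive field on the input at this output position is [5 1 / 1 14]. Elementwise product with the kernel and sum: 1·-1 + 1·2 + 14·-2.

-27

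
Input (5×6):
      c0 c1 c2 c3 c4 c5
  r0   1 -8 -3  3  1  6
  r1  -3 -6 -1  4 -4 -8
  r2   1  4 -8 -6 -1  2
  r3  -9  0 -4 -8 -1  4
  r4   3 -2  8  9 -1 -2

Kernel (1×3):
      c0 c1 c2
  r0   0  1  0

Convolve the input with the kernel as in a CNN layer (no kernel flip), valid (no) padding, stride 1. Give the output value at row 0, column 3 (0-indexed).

1

The receptive field on the input at this output position is [3 1 6]. Elementwise product with the kernel and sum: 1·1.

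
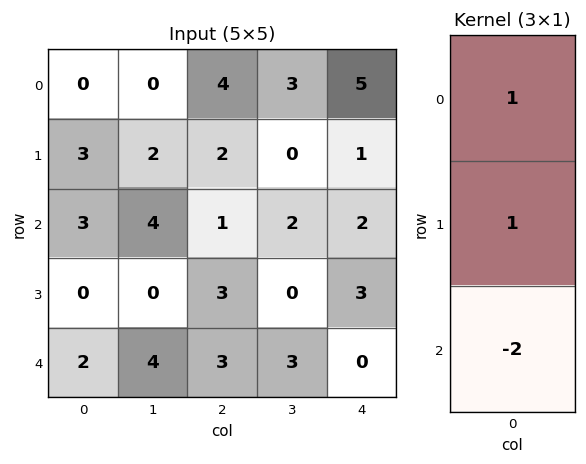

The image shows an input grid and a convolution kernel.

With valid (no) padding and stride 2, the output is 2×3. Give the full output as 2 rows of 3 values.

Output[0,0]: The receptive field on the input at this output position is [0 / 3 / 3]. Elementwise product with the kernel and sum: 0·1 + 3·1 + 3·-2.

-3 4 2
-1 -2 5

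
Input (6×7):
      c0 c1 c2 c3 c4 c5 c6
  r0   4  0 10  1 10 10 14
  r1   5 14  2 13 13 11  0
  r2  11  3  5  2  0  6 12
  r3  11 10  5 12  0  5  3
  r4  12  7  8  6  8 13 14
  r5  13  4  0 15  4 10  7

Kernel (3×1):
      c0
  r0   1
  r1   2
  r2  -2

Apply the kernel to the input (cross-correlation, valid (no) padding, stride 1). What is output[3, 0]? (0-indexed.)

9

The receptive field on the input at this output position is [11 / 12 / 13]. Elementwise product with the kernel and sum: 11·1 + 12·2 + 13·-2.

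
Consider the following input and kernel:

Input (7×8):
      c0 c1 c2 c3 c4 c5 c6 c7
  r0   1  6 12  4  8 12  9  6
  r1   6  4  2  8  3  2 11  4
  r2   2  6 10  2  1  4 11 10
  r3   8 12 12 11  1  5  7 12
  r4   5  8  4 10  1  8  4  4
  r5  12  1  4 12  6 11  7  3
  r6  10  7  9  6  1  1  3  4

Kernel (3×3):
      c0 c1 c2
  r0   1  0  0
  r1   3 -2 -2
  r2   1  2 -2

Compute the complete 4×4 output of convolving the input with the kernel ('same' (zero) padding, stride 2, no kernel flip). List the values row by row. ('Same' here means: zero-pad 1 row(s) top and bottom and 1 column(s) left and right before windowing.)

Output[0,0]: The receptive field on the zero-padded input at this output position is [0 0 0 / 0 1 6 / 0 6 4]. Elementwise product with the kernel and sum: 0·1 + 0·3 + 1·-2 + 6·-2 + 0·1 + 6·2 + 4·-2.

-10 -22 -18 22
-24 12 7 -33
-4 -7 25 32
-34 -8 26 0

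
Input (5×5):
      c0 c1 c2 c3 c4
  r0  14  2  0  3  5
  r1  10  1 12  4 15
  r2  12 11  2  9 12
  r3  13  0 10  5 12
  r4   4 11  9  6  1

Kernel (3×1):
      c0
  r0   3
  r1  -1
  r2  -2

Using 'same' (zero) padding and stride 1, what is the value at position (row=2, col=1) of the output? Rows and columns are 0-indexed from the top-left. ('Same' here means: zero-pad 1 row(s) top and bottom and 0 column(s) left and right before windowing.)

-8

The receptive field on the zero-padded input at this output position is [1 / 11 / 0]. Elementwise product with the kernel and sum: 1·3 + 11·-1 + 0·-2.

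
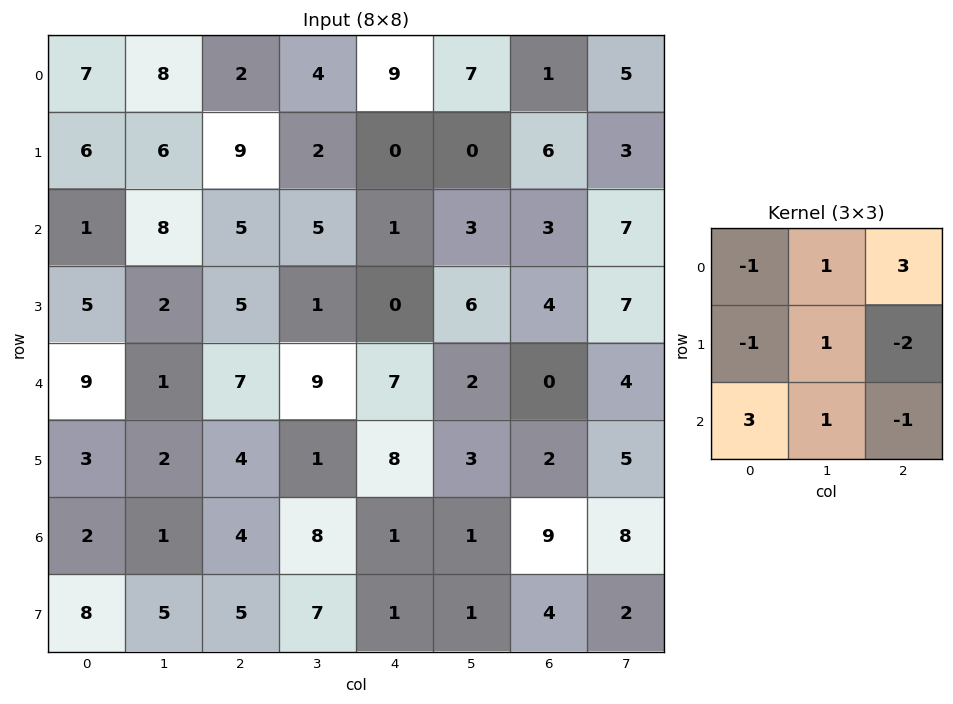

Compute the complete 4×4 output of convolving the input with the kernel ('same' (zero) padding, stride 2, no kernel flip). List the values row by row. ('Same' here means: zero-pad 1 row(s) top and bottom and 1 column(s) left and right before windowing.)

Output[0,0]: The receptive field on the zero-padded input at this output position is [0 0 0 / 0 7 8 / 0 6 6]. Elementwise product with the kernel and sum: 0·-1 + 0·1 + 0·3 + 0·-1 + 7·1 + 8·-2 + 0·3 + 6·1 + 6·-1.
Output[0,1]: The receptive field on the zero-padded input at this output position is [0 0 0 / 8 2 4 / 6 9 2]. Elementwise product with the kernel and sum: 0·-1 + 0·1 + 0·3 + 8·-1 + 2·1 + 4·-2 + 6·3 + 9·1 + 2·-1.

-9 11 -3 -13
12 6 -15 16
19 3 19 15
12 5 28 11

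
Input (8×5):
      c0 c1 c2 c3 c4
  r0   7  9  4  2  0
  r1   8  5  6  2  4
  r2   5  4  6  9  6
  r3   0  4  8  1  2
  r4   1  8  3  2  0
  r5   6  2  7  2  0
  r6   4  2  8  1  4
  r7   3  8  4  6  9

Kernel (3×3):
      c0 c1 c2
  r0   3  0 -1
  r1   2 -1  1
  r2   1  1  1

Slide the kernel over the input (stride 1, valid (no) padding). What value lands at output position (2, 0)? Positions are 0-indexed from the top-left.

The receptive field on the input at this output position is [5 4 6 / 0 4 8 / 1 8 3]. Elementwise product with the kernel and sum: 5·3 + 6·-1 + 0·2 + 4·-1 + 8·1 + 1·1 + 8·1 + 3·1.

25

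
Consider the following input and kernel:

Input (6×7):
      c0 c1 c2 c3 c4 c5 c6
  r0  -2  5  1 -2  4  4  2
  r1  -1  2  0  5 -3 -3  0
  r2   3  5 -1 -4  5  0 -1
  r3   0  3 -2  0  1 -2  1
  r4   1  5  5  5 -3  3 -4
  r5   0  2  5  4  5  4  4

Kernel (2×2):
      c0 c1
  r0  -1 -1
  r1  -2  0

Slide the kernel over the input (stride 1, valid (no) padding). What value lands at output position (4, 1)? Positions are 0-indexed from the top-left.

-14

The receptive field on the input at this output position is [5 5 / 2 5]. Elementwise product with the kernel and sum: 5·-1 + 5·-1 + 2·-2.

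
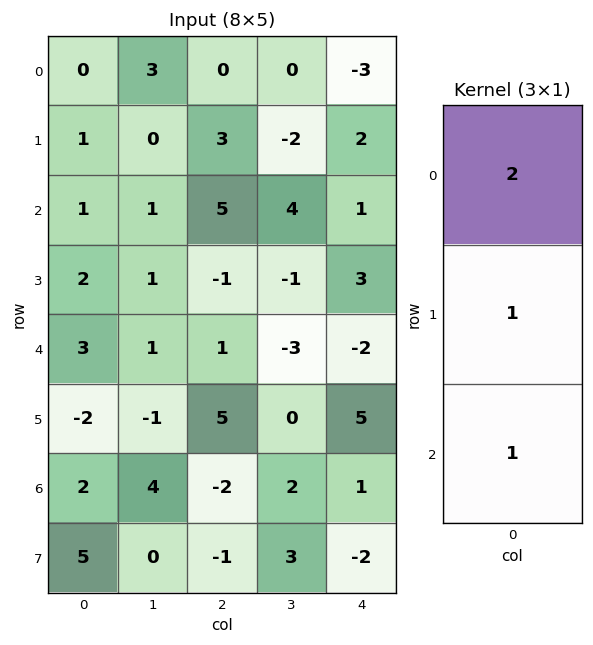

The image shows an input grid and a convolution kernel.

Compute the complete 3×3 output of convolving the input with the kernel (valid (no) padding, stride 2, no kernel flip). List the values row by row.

2 8 -3
7 10 3
6 5 2

Output[0,0]: The receptive field on the input at this output position is [0 / 1 / 1]. Elementwise product with the kernel and sum: 0·2 + 1·1 + 1·1.
Output[0,1]: The receptive field on the input at this output position is [0 / 3 / 5]. Elementwise product with the kernel and sum: 0·2 + 3·1 + 5·1.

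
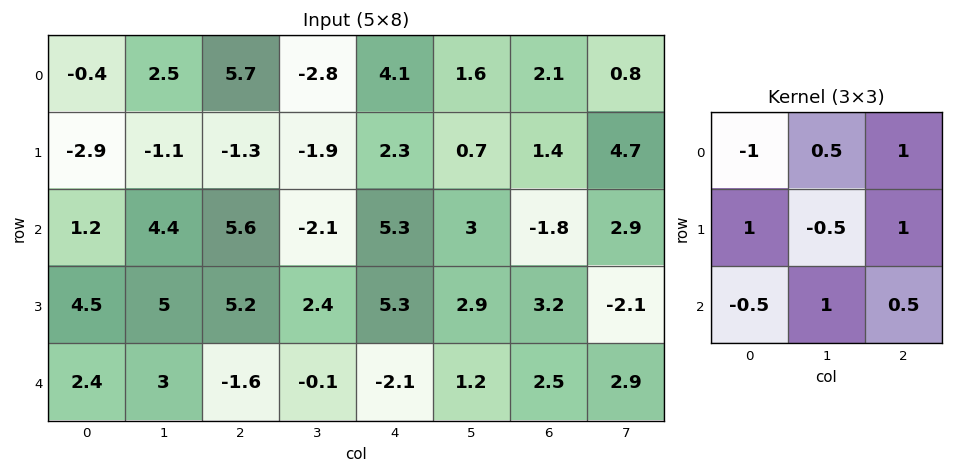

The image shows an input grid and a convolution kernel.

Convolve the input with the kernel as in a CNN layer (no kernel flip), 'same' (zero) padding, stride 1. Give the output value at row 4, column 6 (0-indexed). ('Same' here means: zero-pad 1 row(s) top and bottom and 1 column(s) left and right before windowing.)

-0.55

The receptive field on the zero-padded input at this output position is [2.9 3.2 -2.1 / 1.2 2.5 2.9 / 0 0 0]. Elementwise product with the kernel and sum: 2.9·-1 + 3.2·0.5 + -2.1·1 + 1.2·1 + 2.5·-0.5 + 2.9·1 + 0·-0.5 + 0·1 + 0·0.5.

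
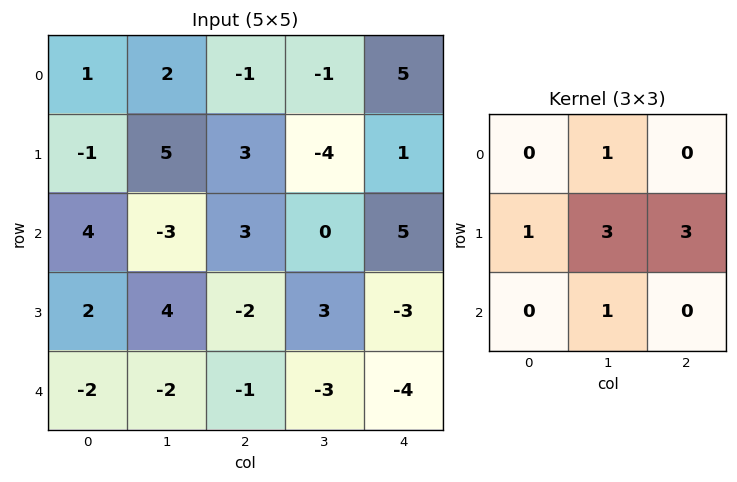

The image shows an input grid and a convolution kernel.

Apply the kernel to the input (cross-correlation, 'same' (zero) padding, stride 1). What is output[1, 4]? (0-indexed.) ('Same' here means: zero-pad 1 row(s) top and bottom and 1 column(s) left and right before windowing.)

The receptive field on the zero-padded input at this output position is [-1 5 0 / -4 1 0 / 0 5 0]. Elementwise product with the kernel and sum: 5·1 + -4·1 + 1·3 + 0·3 + 5·1.

9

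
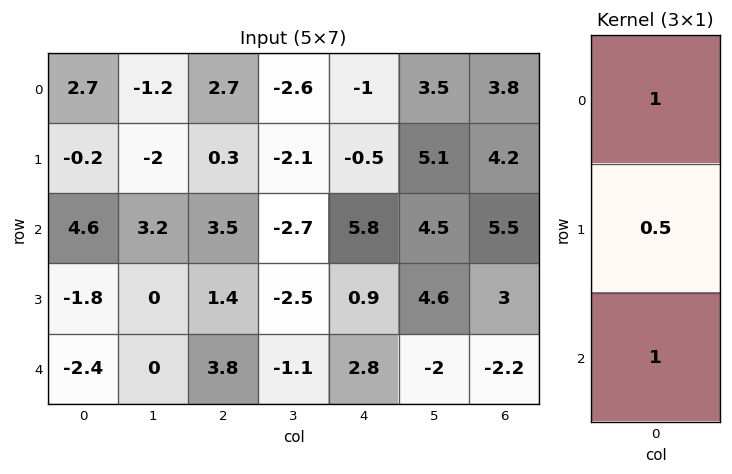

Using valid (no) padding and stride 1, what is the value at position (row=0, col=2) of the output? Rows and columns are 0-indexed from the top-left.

The receptive field on the input at this output position is [2.7 / 0.3 / 3.5]. Elementwise product with the kernel and sum: 2.7·1 + 0.3·0.5 + 3.5·1.

6.35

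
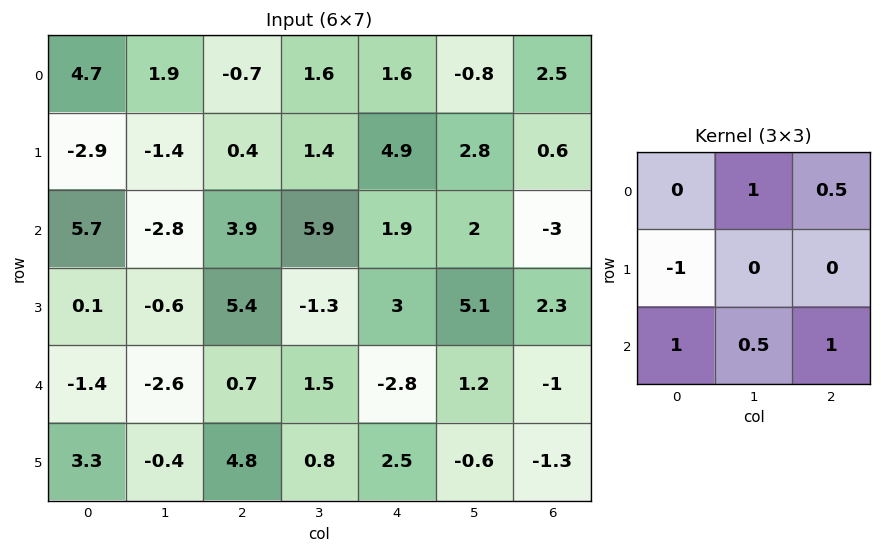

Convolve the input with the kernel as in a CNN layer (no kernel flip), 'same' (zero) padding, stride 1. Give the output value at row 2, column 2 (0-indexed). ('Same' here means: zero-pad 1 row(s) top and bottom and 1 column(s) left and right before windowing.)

The receptive field on the zero-padded input at this output position is [-1.4 0.4 1.4 / -2.8 3.9 5.9 / -0.6 5.4 -1.3]. Elementwise product with the kernel and sum: 0.4·1 + 1.4·0.5 + -2.8·-1 + -0.6·1 + 5.4·0.5 + -1.3·1.

4.7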